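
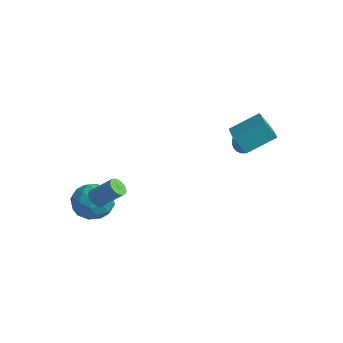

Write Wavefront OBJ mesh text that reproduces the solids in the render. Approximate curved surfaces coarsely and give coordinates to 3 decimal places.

v 1.194 2.851 1.632
v 1.443 2.502 1.078
v 2.306 2.889 2.108
v 1.469 2.761 0.995
v 1.454 3.034 1.009
v 1.399 3.278 1.117
v 1.313 3.457 1.304
v 1.209 3.544 1.541
v 1.102 3.526 1.792
v 1.01 3.404 2.019
v 0.945 3.199 2.186
v 0.918 2.94 2.27
v 0.934 2.668 2.256
v 0.989 2.423 2.147
v 1.075 2.244 1.96
v 1.179 2.157 1.723
v 1.286 2.175 1.473
v 1.378 2.297 1.246
v -1.455 -3.772 -1.077
v -1.138 -3.596 -1.464
v -0.329 -2.912 -0.489
v -0.645 -3.088 -0.103
v -1.289 -3.435 -1.451
v -0.479 -2.751 -0.477
v -1.468 -3.333 -1.374
v -0.658 -2.649 -0.4
v -1.645 -3.307 -1.246
v -0.835 -2.623 -0.271
v -1.789 -3.361 -1.088
v -0.98 -2.677 -0.113
v -1.876 -3.486 -0.928
v -1.066 -2.802 0.046
v -1.889 -3.661 -0.795
v -1.079 -2.977 0.18
v -1.828 -3.855 -0.71
v -1.018 -3.171 0.265
v -1.702 -4.034 -0.688
v -0.892 -3.35 0.286
v -1.533 -4.168 -0.734
v -0.723 -3.484 0.24
v -1.351 -4.234 -0.839
v -0.541 -3.55 0.135
v -1.187 -4.22 -0.986
v -0.377 -3.536 -0.011
v -1.069 -4.128 -1.148
v -0.259 -3.444 -0.173
v -1.018 -3.975 -1.298
v -0.208 -3.291 -0.323
v -1.042 -3.787 -1.41
v -0.233 -3.103 -0.435
v -3.481 -2.477 -2.568
v -2.762 -2.229 -1.738
v -2.638 -4.071 -2.822
v -1.919 -3.823 -1.992
v -2.999 -4.034 -1.757
v -3.52 -3.049 -1.6
v -1.88 -3.251 -2.96
v -2.401 -2.266 -2.803
v -1.773 -2.707 -1.981
v -2.464 -3.192 -1.237
v -2.936 -3.108 -3.323
v -3.627 -3.593 -2.579
v -3.195 -2.213 -2.131
v -2.205 -4.087 -2.429
v -2.839 -4.211 -2.291
v -2.417 -4.065 -1.803
v -3.641 -2.695 -2.049
v -3.218 -2.55 -1.562
v -3.358 -3.61 -1.573
v -2.182 -3.75 -2.998
v -1.759 -3.605 -2.511
v -2.983 -2.235 -2.757
v -2.561 -2.089 -2.269
v -2.042 -2.69 -2.987
v -2.191 -2.349 -1.786
v -1.696 -3.285 -1.935
v -1.673 -2.949 -2.504
v -1.979 -2.37 -2.412
v -2.598 -2.633 -1.349
v -2.103 -3.57 -1.498
v -2.737 -3.694 -1.359
v -3.043 -3.115 -1.267
v -2.017 -2.914 -1.491
v -3.297 -2.73 -3.062
v -2.802 -3.667 -3.211
v -2.357 -3.185 -3.293
v -2.663 -2.606 -3.201
v -3.704 -3.015 -2.625
v -3.209 -3.951 -2.774
v -3.421 -3.93 -2.148
v -3.727 -3.351 -2.056
v -3.383 -3.386 -3.069
v 2.211 1.918 2.305
v 1.679 1.548 3.255
v 2.779 3.258 3.145
v 2.247 2.888 4.095
v 3.473 1.132 2.705
v 2.941 0.762 3.655
v 4.041 2.472 3.545
v 3.509 2.102 4.495
f 2 1 4
f 2 4 3
f 4 1 5
f 4 5 3
f 5 1 6
f 5 6 3
f 6 1 7
f 6 7 3
f 7 1 8
f 7 8 3
f 8 1 9
f 8 9 3
f 9 1 10
f 9 10 3
f 10 1 11
f 10 11 3
f 11 1 12
f 11 12 3
f 12 1 13
f 12 13 3
f 13 1 14
f 13 14 3
f 14 1 15
f 14 15 3
f 15 1 16
f 15 16 3
f 16 1 17
f 16 17 3
f 17 1 18
f 17 18 3
f 18 1 2
f 18 2 3
f 20 19 23
f 20 23 21
f 21 23 24
f 21 24 22
f 23 19 25
f 23 25 24
f 24 25 26
f 24 26 22
f 25 19 27
f 25 27 26
f 26 27 28
f 26 28 22
f 27 19 29
f 27 29 28
f 28 29 30
f 28 30 22
f 29 19 31
f 29 31 30
f 30 31 32
f 30 32 22
f 31 19 33
f 31 33 32
f 32 33 34
f 32 34 22
f 33 19 35
f 33 35 34
f 34 35 36
f 34 36 22
f 35 19 37
f 35 37 36
f 36 37 38
f 36 38 22
f 37 19 39
f 37 39 38
f 38 39 40
f 38 40 22
f 39 19 41
f 39 41 40
f 40 41 42
f 40 42 22
f 41 19 43
f 41 43 42
f 42 43 44
f 42 44 22
f 43 19 45
f 43 45 44
f 44 45 46
f 44 46 22
f 45 19 47
f 45 47 46
f 46 47 48
f 46 48 22
f 47 19 49
f 47 49 48
f 48 49 50
f 48 50 22
f 49 19 20
f 49 20 50
f 50 20 21
f 50 21 22
f 51 88 67
f 88 62 91
f 67 91 56
f 88 91 67
f 51 67 63
f 67 56 68
f 63 68 52
f 67 68 63
f 51 63 72
f 63 52 73
f 72 73 58
f 63 73 72
f 51 72 84
f 72 58 87
f 84 87 61
f 72 87 84
f 51 84 88
f 84 61 92
f 88 92 62
f 84 92 88
f 52 68 79
f 68 56 82
f 79 82 60
f 68 82 79
f 56 91 69
f 91 62 90
f 69 90 55
f 91 90 69
f 62 92 89
f 92 61 85
f 89 85 53
f 92 85 89
f 61 87 86
f 87 58 74
f 86 74 57
f 87 74 86
f 58 73 78
f 73 52 75
f 78 75 59
f 73 75 78
f 54 80 66
f 80 60 81
f 66 81 55
f 80 81 66
f 54 66 64
f 66 55 65
f 64 65 53
f 66 65 64
f 54 64 71
f 64 53 70
f 71 70 57
f 64 70 71
f 54 71 76
f 71 57 77
f 76 77 59
f 71 77 76
f 54 76 80
f 76 59 83
f 80 83 60
f 76 83 80
f 55 81 69
f 81 60 82
f 69 82 56
f 81 82 69
f 53 65 89
f 65 55 90
f 89 90 62
f 65 90 89
f 57 70 86
f 70 53 85
f 86 85 61
f 70 85 86
f 59 77 78
f 77 57 74
f 78 74 58
f 77 74 78
f 60 83 79
f 83 59 75
f 79 75 52
f 83 75 79
f 94 96 93
f 97 94 93
f 93 96 95
f 95 97 93
f 94 100 96
f 98 94 97
f 98 100 94
f 96 100 95
f 99 97 95
f 95 100 99
f 99 98 97
f 100 98 99



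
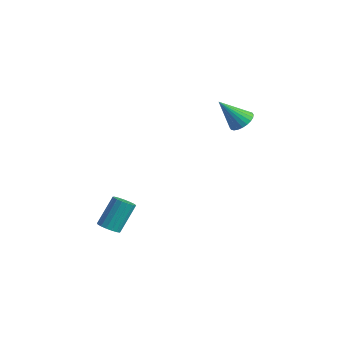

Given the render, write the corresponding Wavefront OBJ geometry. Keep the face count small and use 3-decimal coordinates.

v -2.751 -4.261 -3.357
v -2.121 -4.259 -3.333
v -2.18 -3.217 -1.879
v -2.809 -3.219 -1.903
v -2.188 -4.021 -3.506
v -2.246 -2.98 -2.052
v -2.383 -3.838 -3.645
v -2.441 -2.797 -2.19
v -2.663 -3.752 -3.718
v -2.721 -2.71 -2.263
v -2.962 -3.782 -3.708
v -3.021 -2.741 -2.254
v -3.214 -3.922 -3.618
v -3.272 -2.881 -2.163
v -3.359 -4.14 -3.468
v -3.417 -3.099 -2.014
v -3.365 -4.385 -3.293
v -3.423 -3.344 -1.838
v -3.23 -4.602 -3.132
v -3.289 -3.561 -1.678
v -2.986 -4.74 -3.023
v -3.044 -3.699 -1.569
v -2.687 -4.769 -2.991
v -2.746 -3.728 -1.536
v -2.403 -4.681 -3.042
v -2.462 -3.64 -1.588
v -2.199 -4.497 -3.166
v -2.258 -3.456 -1.711
v -0.151 1.968 2.998
v 0.426 1.521 2.977
v -0.809 1.052 4.402
v 0.519 1.724 3.153
v 0.511 1.964 3.306
v 0.401 2.205 3.412
v 0.208 2.41 3.455
v -0.04 2.547 3.428
v -0.305 2.596 3.336
v -0.547 2.55 3.192
v -0.728 2.414 3.019
v -0.822 2.211 2.843
v -0.813 1.971 2.69
v -0.704 1.73 2.585
v -0.51 1.526 2.542
v -0.262 1.388 2.568
v 0.003 1.339 2.66
v 0.244 1.386 2.804
f 2 1 5
f 2 5 3
f 3 5 6
f 3 6 4
f 5 1 7
f 5 7 6
f 6 7 8
f 6 8 4
f 7 1 9
f 7 9 8
f 8 9 10
f 8 10 4
f 9 1 11
f 9 11 10
f 10 11 12
f 10 12 4
f 11 1 13
f 11 13 12
f 12 13 14
f 12 14 4
f 13 1 15
f 13 15 14
f 14 15 16
f 14 16 4
f 15 1 17
f 15 17 16
f 16 17 18
f 16 18 4
f 17 1 19
f 17 19 18
f 18 19 20
f 18 20 4
f 19 1 21
f 19 21 20
f 20 21 22
f 20 22 4
f 21 1 23
f 21 23 22
f 22 23 24
f 22 24 4
f 23 1 25
f 23 25 24
f 24 25 26
f 24 26 4
f 25 1 27
f 25 27 26
f 26 27 28
f 26 28 4
f 27 1 2
f 27 2 28
f 28 2 3
f 28 3 4
f 30 29 32
f 30 32 31
f 32 29 33
f 32 33 31
f 33 29 34
f 33 34 31
f 34 29 35
f 34 35 31
f 35 29 36
f 35 36 31
f 36 29 37
f 36 37 31
f 37 29 38
f 37 38 31
f 38 29 39
f 38 39 31
f 39 29 40
f 39 40 31
f 40 29 41
f 40 41 31
f 41 29 42
f 41 42 31
f 42 29 43
f 42 43 31
f 43 29 44
f 43 44 31
f 44 29 45
f 44 45 31
f 45 29 46
f 45 46 31
f 46 29 30
f 46 30 31



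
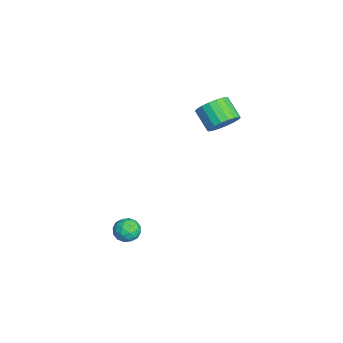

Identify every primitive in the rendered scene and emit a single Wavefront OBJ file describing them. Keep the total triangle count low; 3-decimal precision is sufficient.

v 2.324 -1.404 -2.803
v 3.104 -1.475 -2.9
v 2.136 -2.365 -3.62
v 2.916 -2.436 -3.717
v 2.584 -2.633 -3.029
v 2.701 -2.039 -2.524
v 2.539 -1.801 -3.996
v 2.656 -1.207 -3.491
v 3.237 -1.72 -3.637
v 3.265 -2.234 -3.039
v 1.975 -1.606 -3.481
v 2.003 -2.12 -2.883
v 2.731 -1.355 -2.779
v 2.509 -2.485 -3.741
v 2.315 -2.601 -3.336
v 2.773 -2.642 -3.393
v 2.494 -1.687 -2.559
v 2.952 -1.728 -2.615
v 2.646 -2.409 -2.692
v 2.288 -2.112 -3.905
v 2.746 -2.153 -3.961
v 2.467 -1.198 -3.127
v 2.925 -1.239 -3.184
v 2.594 -1.431 -3.828
v 3.267 -1.541 -3.27
v 3.156 -2.106 -3.75
v 2.935 -1.733 -3.914
v 3.003 -1.384 -3.617
v 3.283 -1.843 -2.918
v 3.173 -2.408 -3.399
v 2.978 -2.523 -2.995
v 3.046 -2.174 -2.698
v 3.361 -1.987 -3.352
v 2.067 -1.432 -3.121
v 1.957 -1.997 -3.602
v 2.194 -1.666 -3.822
v 2.262 -1.317 -3.525
v 2.084 -1.734 -2.77
v 1.973 -2.299 -3.25
v 2.237 -2.456 -2.903
v 2.305 -2.107 -2.606
v 1.879 -1.853 -3.168
v 0.442 3.346 3.054
v 0.794 3.855 3.787
v -0.21 3.324 4.639
v -0.562 2.814 3.906
v 0.508 4.122 3.615
v -0.496 3.59 4.467
v 0.208 4.234 3.332
v -0.796 3.703 4.184
v -0.045 4.171 2.994
v -1.049 3.639 3.846
v -0.202 3.944 2.668
v -1.206 3.413 3.52
v -0.231 3.598 2.418
v -1.235 3.067 3.27
v -0.127 3.203 2.294
v -1.131 2.672 3.146
v 0.09 2.836 2.321
v -0.914 2.305 3.173
v 0.376 2.57 2.493
v -0.628 2.038 3.345
v 0.676 2.457 2.776
v -0.328 1.926 3.628
v 0.929 2.521 3.114
v -0.075 1.989 3.966
v 1.086 2.747 3.44
v 0.082 2.216 4.292
v 1.115 3.093 3.69
v 0.111 2.562 4.542
v 1.011 3.488 3.814
v 0.007 2.957 4.666
f 1 38 17
f 38 12 41
f 17 41 6
f 38 41 17
f 1 17 13
f 17 6 18
f 13 18 2
f 17 18 13
f 1 13 22
f 13 2 23
f 22 23 8
f 13 23 22
f 1 22 34
f 22 8 37
f 34 37 11
f 22 37 34
f 1 34 38
f 34 11 42
f 38 42 12
f 34 42 38
f 2 18 29
f 18 6 32
f 29 32 10
f 18 32 29
f 6 41 19
f 41 12 40
f 19 40 5
f 41 40 19
f 12 42 39
f 42 11 35
f 39 35 3
f 42 35 39
f 11 37 36
f 37 8 24
f 36 24 7
f 37 24 36
f 8 23 28
f 23 2 25
f 28 25 9
f 23 25 28
f 4 30 16
f 30 10 31
f 16 31 5
f 30 31 16
f 4 16 14
f 16 5 15
f 14 15 3
f 16 15 14
f 4 14 21
f 14 3 20
f 21 20 7
f 14 20 21
f 4 21 26
f 21 7 27
f 26 27 9
f 21 27 26
f 4 26 30
f 26 9 33
f 30 33 10
f 26 33 30
f 5 31 19
f 31 10 32
f 19 32 6
f 31 32 19
f 3 15 39
f 15 5 40
f 39 40 12
f 15 40 39
f 7 20 36
f 20 3 35
f 36 35 11
f 20 35 36
f 9 27 28
f 27 7 24
f 28 24 8
f 27 24 28
f 10 33 29
f 33 9 25
f 29 25 2
f 33 25 29
f 44 43 47
f 44 47 45
f 45 47 48
f 45 48 46
f 47 43 49
f 47 49 48
f 48 49 50
f 48 50 46
f 49 43 51
f 49 51 50
f 50 51 52
f 50 52 46
f 51 43 53
f 51 53 52
f 52 53 54
f 52 54 46
f 53 43 55
f 53 55 54
f 54 55 56
f 54 56 46
f 55 43 57
f 55 57 56
f 56 57 58
f 56 58 46
f 57 43 59
f 57 59 58
f 58 59 60
f 58 60 46
f 59 43 61
f 59 61 60
f 60 61 62
f 60 62 46
f 61 43 63
f 61 63 62
f 62 63 64
f 62 64 46
f 63 43 65
f 63 65 64
f 64 65 66
f 64 66 46
f 65 43 67
f 65 67 66
f 66 67 68
f 66 68 46
f 67 43 69
f 67 69 68
f 68 69 70
f 68 70 46
f 69 43 71
f 69 71 70
f 70 71 72
f 70 72 46
f 71 43 44
f 71 44 72
f 72 44 45
f 72 45 46



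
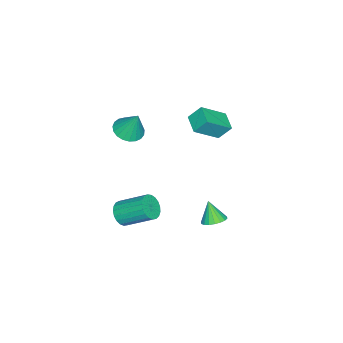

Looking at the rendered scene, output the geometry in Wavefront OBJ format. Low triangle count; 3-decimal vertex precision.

v 1.63 1.414 -3.117
v 2.389 1.414 -2.863
v 1.21 0.846 -1.863
v 2.27 1.733 -2.758
v 2.025 1.989 -2.725
v 1.701 2.131 -2.769
v 1.363 2.131 -2.882
v 1.079 1.989 -3.041
v 0.903 1.733 -3.216
v 0.871 1.414 -3.371
v 0.99 1.095 -3.476
v 1.235 0.84 -3.51
v 1.559 0.698 -3.466
v 1.897 0.698 -3.353
v 2.181 0.84 -3.193
v 2.357 1.095 -3.018
v 0.945 -4.343 2.721
v 1.784 -3.913 2.452
v 1.115 -3.637 4.379
v 1.509 -3.628 2.359
v 1.136 -3.466 2.328
v 0.73 -3.455 2.365
v 0.362 -3.598 2.464
v 0.094 -3.87 2.607
v -0.027 -4.224 2.77
v 0.021 -4.598 2.924
v 0.228 -4.928 3.044
v 0.559 -5.157 3.107
v 0.957 -5.245 3.104
v 1.352 -5.177 3.034
v 1.678 -4.965 2.91
v 1.876 -4.645 2.754
v 1.914 -4.273 2.592
v -0.556 -1.237 3.784
v -0.859 -0.536 4.696
v -1.781 -0.199 2.576
v -2.085 0.503 3.488
v 0.405 -0.443 3.492
v 0.101 0.259 4.404
v -0.821 0.596 2.284
v -1.124 1.297 3.196
v 2.02 -4.331 -4.398
v 2.344 -3.85 -5.073
v 2.165 -2.049 -3.877
v 1.84 -2.529 -3.202
v 1.98 -3.841 -5.141
v 1.801 -2.04 -3.944
v 1.623 -3.917 -5.08
v 1.444 -2.116 -3.883
v 1.335 -4.065 -4.901
v 1.156 -2.264 -3.704
v 1.165 -4.258 -4.635
v 0.986 -2.457 -3.438
v 1.142 -4.464 -4.328
v 0.963 -2.663 -3.132
v 1.272 -4.647 -4.034
v 1.093 -2.846 -2.837
v 1.531 -4.775 -3.802
v 1.351 -2.974 -2.606
v 1.874 -4.827 -3.674
v 1.695 -3.025 -2.477
v 2.242 -4.792 -3.671
v 2.063 -2.991 -2.474
v 2.572 -4.678 -3.793
v 2.393 -2.876 -2.596
v 2.807 -4.503 -4.02
v 2.627 -2.702 -2.824
v 2.905 -4.299 -4.313
v 2.726 -2.498 -3.116
v 2.85 -4.101 -4.62
v 2.671 -2.299 -3.424
v 2.652 -3.942 -4.889
v 2.473 -2.14 -3.693
f 2 1 4
f 2 4 3
f 4 1 5
f 4 5 3
f 5 1 6
f 5 6 3
f 6 1 7
f 6 7 3
f 7 1 8
f 7 8 3
f 8 1 9
f 8 9 3
f 9 1 10
f 9 10 3
f 10 1 11
f 10 11 3
f 11 1 12
f 11 12 3
f 12 1 13
f 12 13 3
f 13 1 14
f 13 14 3
f 14 1 15
f 14 15 3
f 15 1 16
f 15 16 3
f 16 1 2
f 16 2 3
f 18 17 20
f 18 20 19
f 20 17 21
f 20 21 19
f 21 17 22
f 21 22 19
f 22 17 23
f 22 23 19
f 23 17 24
f 23 24 19
f 24 17 25
f 24 25 19
f 25 17 26
f 25 26 19
f 26 17 27
f 26 27 19
f 27 17 28
f 27 28 19
f 28 17 29
f 28 29 19
f 29 17 30
f 29 30 19
f 30 17 31
f 30 31 19
f 31 17 32
f 31 32 19
f 32 17 33
f 32 33 19
f 33 17 18
f 33 18 19
f 35 37 34
f 38 35 34
f 34 37 36
f 36 38 34
f 35 41 37
f 39 35 38
f 39 41 35
f 37 41 36
f 40 38 36
f 36 41 40
f 40 39 38
f 41 39 40
f 43 42 46
f 43 46 44
f 44 46 47
f 44 47 45
f 46 42 48
f 46 48 47
f 47 48 49
f 47 49 45
f 48 42 50
f 48 50 49
f 49 50 51
f 49 51 45
f 50 42 52
f 50 52 51
f 51 52 53
f 51 53 45
f 52 42 54
f 52 54 53
f 53 54 55
f 53 55 45
f 54 42 56
f 54 56 55
f 55 56 57
f 55 57 45
f 56 42 58
f 56 58 57
f 57 58 59
f 57 59 45
f 58 42 60
f 58 60 59
f 59 60 61
f 59 61 45
f 60 42 62
f 60 62 61
f 61 62 63
f 61 63 45
f 62 42 64
f 62 64 63
f 63 64 65
f 63 65 45
f 64 42 66
f 64 66 65
f 65 66 67
f 65 67 45
f 66 42 68
f 66 68 67
f 67 68 69
f 67 69 45
f 68 42 70
f 68 70 69
f 69 70 71
f 69 71 45
f 70 42 72
f 70 72 71
f 71 72 73
f 71 73 45
f 72 42 43
f 72 43 73
f 73 43 44
f 73 44 45



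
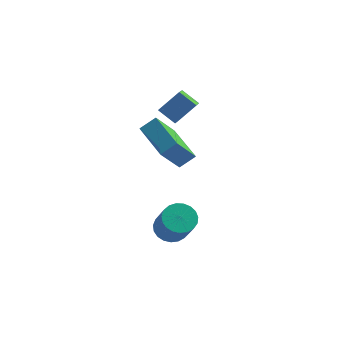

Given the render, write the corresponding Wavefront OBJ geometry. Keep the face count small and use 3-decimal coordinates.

v -0.961 -2.389 -3.049
v -0.504 -2.881 -3.554
v 0.137 -3.883 -1.996
v -0.319 -3.391 -1.491
v -0.28 -2.624 -3.48
v 0.362 -3.626 -1.923
v -0.173 -2.326 -3.333
v 0.469 -3.328 -1.776
v -0.202 -2.039 -3.136
v 0.439 -3.041 -1.579
v -0.363 -1.812 -2.924
v 0.279 -2.815 -1.367
v -0.627 -1.685 -2.733
v 0.015 -2.688 -1.176
v -0.949 -1.68 -2.597
v -0.307 -2.683 -1.04
v -1.272 -1.798 -2.54
v -0.631 -2.8 -0.982
v -1.542 -2.017 -2.57
v -0.901 -3.02 -1.013
v -1.712 -2.301 -2.683
v -1.07 -3.303 -1.125
v -1.751 -2.6 -2.859
v -1.11 -3.602 -1.302
v -1.654 -2.862 -3.068
v -1.013 -3.865 -1.511
v -1.437 -3.043 -3.273
v -0.796 -4.046 -1.716
v -1.138 -3.11 -3.44
v -0.496 -4.113 -1.883
v -0.808 -3.053 -3.539
v -0.166 -4.056 -1.982
v -1.761 1.881 1.067
v -2.636 2.135 1.683
v -1.824 2.788 0.605
v -2.699 3.041 1.22
v -0.881 2.459 2.08
v -1.756 2.712 2.695
v -0.944 3.365 1.617
v -1.819 3.619 2.233
v -1.548 -1.939 1.581
v -0.88 -1.528 2.152
v -2.913 -0.339 2.03
v -2.245 0.071 2.6
v -0.895 -0.971 0.12
v -0.227 -0.561 0.69
v -2.26 0.628 0.568
v -1.592 1.039 1.139
f 2 1 5
f 2 5 3
f 3 5 6
f 3 6 4
f 5 1 7
f 5 7 6
f 6 7 8
f 6 8 4
f 7 1 9
f 7 9 8
f 8 9 10
f 8 10 4
f 9 1 11
f 9 11 10
f 10 11 12
f 10 12 4
f 11 1 13
f 11 13 12
f 12 13 14
f 12 14 4
f 13 1 15
f 13 15 14
f 14 15 16
f 14 16 4
f 15 1 17
f 15 17 16
f 16 17 18
f 16 18 4
f 17 1 19
f 17 19 18
f 18 19 20
f 18 20 4
f 19 1 21
f 19 21 20
f 20 21 22
f 20 22 4
f 21 1 23
f 21 23 22
f 22 23 24
f 22 24 4
f 23 1 25
f 23 25 24
f 24 25 26
f 24 26 4
f 25 1 27
f 25 27 26
f 26 27 28
f 26 28 4
f 27 1 29
f 27 29 28
f 28 29 30
f 28 30 4
f 29 1 31
f 29 31 30
f 30 31 32
f 30 32 4
f 31 1 2
f 31 2 32
f 32 2 3
f 32 3 4
f 34 36 33
f 37 34 33
f 33 36 35
f 35 37 33
f 34 40 36
f 38 34 37
f 38 40 34
f 36 40 35
f 39 37 35
f 35 40 39
f 39 38 37
f 40 38 39
f 42 44 41
f 45 42 41
f 41 44 43
f 43 45 41
f 42 48 44
f 46 42 45
f 46 48 42
f 44 48 43
f 47 45 43
f 43 48 47
f 47 46 45
f 48 46 47



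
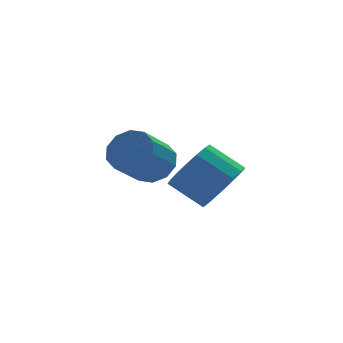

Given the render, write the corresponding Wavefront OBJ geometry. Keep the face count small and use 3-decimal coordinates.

v 2.944 0.697 -2.247
v 3.736 1.35 -2.081
v 2.868 2.195 -1.266
v 2.076 1.543 -1.433
v 3.521 1.527 -2.493
v 2.653 2.372 -1.679
v 3.174 1.513 -2.85
v 2.306 2.359 -2.035
v 2.774 1.313 -3.068
v 1.906 2.159 -2.253
v 2.413 0.972 -3.098
v 1.545 1.817 -2.284
v 2.173 0.568 -2.934
v 1.306 1.413 -2.119
v 2.111 0.193 -2.612
v 1.243 1.039 -1.797
v 2.239 -0.066 -2.207
v 1.371 0.78 -1.392
v 2.528 -0.15 -1.811
v 1.66 0.695 -0.996
v 2.913 -0.04 -1.515
v 2.045 0.805 -0.7
v 3.305 0.239 -1.387
v 2.437 1.084 -0.572
v 3.614 0.623 -1.456
v 2.746 1.468 -0.641
v 3.77 1.024 -1.706
v 2.902 1.869 -0.892
v 0.199 -0.291 -0.28
v 0.719 -0.169 0.342
v -0.259 -0.786 1.282
v -0.779 -0.909 0.66
v 0.423 0.24 0.303
v -0.555 -0.377 1.242
v 0.041 0.447 0.041
v -0.937 -0.171 0.981
v -0.28 0.371 -0.343
v -1.258 -0.246 0.596
v -0.419 0.043 -0.703
v -1.397 -0.575 0.236
v -0.321 -0.414 -0.902
v -1.299 -1.031 0.038
v -0.025 -0.823 -0.862
v -1.003 -1.44 0.077
v 0.357 -1.029 -0.601
v -0.621 -1.647 0.339
v 0.678 -0.954 -0.216
v -0.3 -1.571 0.723
v 0.817 -0.625 0.144
v -0.161 -1.243 1.083
f 2 1 5
f 2 5 3
f 3 5 6
f 3 6 4
f 5 1 7
f 5 7 6
f 6 7 8
f 6 8 4
f 7 1 9
f 7 9 8
f 8 9 10
f 8 10 4
f 9 1 11
f 9 11 10
f 10 11 12
f 10 12 4
f 11 1 13
f 11 13 12
f 12 13 14
f 12 14 4
f 13 1 15
f 13 15 14
f 14 15 16
f 14 16 4
f 15 1 17
f 15 17 16
f 16 17 18
f 16 18 4
f 17 1 19
f 17 19 18
f 18 19 20
f 18 20 4
f 19 1 21
f 19 21 20
f 20 21 22
f 20 22 4
f 21 1 23
f 21 23 22
f 22 23 24
f 22 24 4
f 23 1 25
f 23 25 24
f 24 25 26
f 24 26 4
f 25 1 27
f 25 27 26
f 26 27 28
f 26 28 4
f 27 1 2
f 27 2 28
f 28 2 3
f 28 3 4
f 30 29 33
f 30 33 31
f 31 33 34
f 31 34 32
f 33 29 35
f 33 35 34
f 34 35 36
f 34 36 32
f 35 29 37
f 35 37 36
f 36 37 38
f 36 38 32
f 37 29 39
f 37 39 38
f 38 39 40
f 38 40 32
f 39 29 41
f 39 41 40
f 40 41 42
f 40 42 32
f 41 29 43
f 41 43 42
f 42 43 44
f 42 44 32
f 43 29 45
f 43 45 44
f 44 45 46
f 44 46 32
f 45 29 47
f 45 47 46
f 46 47 48
f 46 48 32
f 47 29 49
f 47 49 48
f 48 49 50
f 48 50 32
f 49 29 30
f 49 30 50
f 50 30 31
f 50 31 32



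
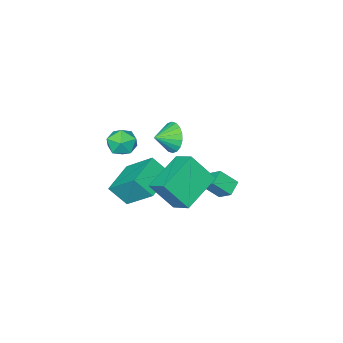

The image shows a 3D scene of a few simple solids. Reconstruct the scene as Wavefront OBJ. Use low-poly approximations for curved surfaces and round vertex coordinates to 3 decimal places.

v 2.559 3.104 0.587
v 0.656 2.629 1.364
v 2.558 4.18 1.241
v 0.654 3.706 2.018
v 3.306 2.294 1.922
v 1.402 1.82 2.699
v 3.304 3.371 2.576
v 1.401 2.896 3.353
v -3.278 -0.264 -2.953
v -2.633 -0.831 -2.174
v -3.355 0.519 -2.32
v -2.71 -0.048 -1.54
v -2.55 0.088 -3.3
v -1.905 -0.479 -2.52
v -2.627 0.871 -2.666
v -1.982 0.304 -1.887
v 1.782 -0.008 -0.038
v 1.413 1.451 1.309
v 3.334 0.701 -0.38
v 2.964 2.161 0.967
v 2.296 -0.701 0.853
v 1.926 0.759 2.2
v 3.847 0.009 0.511
v 3.478 1.468 1.858
v 2.747 0.678 3.842
v 3.187 0.847 3.184
v 3.073 -0.587 3.736
v 3.513 -0.418 3.078
v 3.756 -0.157 3.804
v 3.555 0.624 3.87
v 2.705 -0.364 3.05
v 2.504 0.417 3.116
v 3.161 0.202 2.694
v 3.81 0.33 3.16
v 2.45 -0.07 3.76
v 3.099 0.058 4.226
v -1.831 -2.62 -0.23
v -1.507 -2.165 -0.948
v -0.869 -2.8 0.09
v -1.546 -1.875 -0.668
v -1.642 -1.733 -0.301
v -1.775 -1.767 0.08
v -1.92 -1.969 0.399
v -2.047 -2.301 0.594
v -2.131 -2.696 0.625
v -2.155 -3.076 0.487
v -2.116 -3.366 0.207
v -2.02 -3.508 -0.16
v -1.887 -3.474 -0.541
v -1.742 -3.271 -0.86
v -1.616 -2.94 -1.055
v -1.531 -2.545 -1.086
f 2 4 1
f 5 2 1
f 1 4 3
f 3 5 1
f 2 8 4
f 6 2 5
f 6 8 2
f 4 8 3
f 7 5 3
f 3 8 7
f 7 6 5
f 8 6 7
f 10 12 9
f 13 10 9
f 9 12 11
f 11 13 9
f 10 16 12
f 14 10 13
f 14 16 10
f 12 16 11
f 15 13 11
f 11 16 15
f 15 14 13
f 16 14 15
f 18 20 17
f 21 18 17
f 17 20 19
f 19 21 17
f 18 24 20
f 22 18 21
f 22 24 18
f 20 24 19
f 23 21 19
f 19 24 23
f 23 22 21
f 24 22 23
f 25 36 30
f 25 30 26
f 25 26 32
f 25 32 35
f 25 35 36
f 26 30 34
f 30 36 29
f 36 35 27
f 35 32 31
f 32 26 33
f 28 34 29
f 28 29 27
f 28 27 31
f 28 31 33
f 28 33 34
f 29 34 30
f 27 29 36
f 31 27 35
f 33 31 32
f 34 33 26
f 38 37 40
f 38 40 39
f 40 37 41
f 40 41 39
f 41 37 42
f 41 42 39
f 42 37 43
f 42 43 39
f 43 37 44
f 43 44 39
f 44 37 45
f 44 45 39
f 45 37 46
f 45 46 39
f 46 37 47
f 46 47 39
f 47 37 48
f 47 48 39
f 48 37 49
f 48 49 39
f 49 37 50
f 49 50 39
f 50 37 51
f 50 51 39
f 51 37 52
f 51 52 39
f 52 37 38
f 52 38 39



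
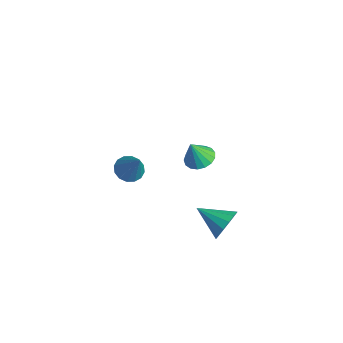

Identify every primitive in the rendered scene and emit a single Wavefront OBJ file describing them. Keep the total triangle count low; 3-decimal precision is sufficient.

v 3.448 -1.331 -2.864
v 4.028 -1.47 -1.987
v 2.072 -2.489 -2.136
v 3.715 -1.032 -1.882
v 3.33 -0.674 -2.04
v 2.977 -0.492 -2.419
v 2.75 -0.535 -2.916
v 2.71 -0.791 -3.4
v 2.868 -1.192 -3.74
v 3.181 -1.63 -3.845
v 3.566 -1.988 -3.687
v 3.919 -2.169 -3.309
v 4.146 -2.126 -2.811
v 4.186 -1.87 -2.327
v 1.426 -2.055 1.552
v 1.852 -2.77 1.238
v 1.494 -2.625 2.948
v 2.166 -2.499 1.334
v 2.31 -2.125 1.48
v 2.252 -1.736 1.642
v 2.004 -1.419 1.783
v 1.624 -1.248 1.872
v 1.199 -1.262 1.887
v 0.825 -1.457 1.826
v 0.589 -1.789 1.701
v 0.545 -2.182 1.543
v 0.702 -2.546 1.386
v 1.025 -2.797 1.268
v 1.44 -2.878 1.214
v -4.184 -3.904 -3.584
v -3.515 -4.339 -4.021
v -2.936 -3.756 -1.816
v -3.442 -3.883 -4.11
v -3.568 -3.432 -4.059
v -3.859 -3.107 -3.88
v -4.237 -2.996 -3.623
v -4.601 -3.128 -3.355
v -4.854 -3.468 -3.148
v -4.927 -3.925 -3.058
v -4.801 -4.376 -3.11
v -4.51 -4.7 -3.288
v -4.132 -4.811 -3.546
v -3.767 -4.679 -3.814
f 2 1 4
f 2 4 3
f 4 1 5
f 4 5 3
f 5 1 6
f 5 6 3
f 6 1 7
f 6 7 3
f 7 1 8
f 7 8 3
f 8 1 9
f 8 9 3
f 9 1 10
f 9 10 3
f 10 1 11
f 10 11 3
f 11 1 12
f 11 12 3
f 12 1 13
f 12 13 3
f 13 1 14
f 13 14 3
f 14 1 2
f 14 2 3
f 16 15 18
f 16 18 17
f 18 15 19
f 18 19 17
f 19 15 20
f 19 20 17
f 20 15 21
f 20 21 17
f 21 15 22
f 21 22 17
f 22 15 23
f 22 23 17
f 23 15 24
f 23 24 17
f 24 15 25
f 24 25 17
f 25 15 26
f 25 26 17
f 26 15 27
f 26 27 17
f 27 15 28
f 27 28 17
f 28 15 29
f 28 29 17
f 29 15 16
f 29 16 17
f 31 30 33
f 31 33 32
f 33 30 34
f 33 34 32
f 34 30 35
f 34 35 32
f 35 30 36
f 35 36 32
f 36 30 37
f 36 37 32
f 37 30 38
f 37 38 32
f 38 30 39
f 38 39 32
f 39 30 40
f 39 40 32
f 40 30 41
f 40 41 32
f 41 30 42
f 41 42 32
f 42 30 43
f 42 43 32
f 43 30 31
f 43 31 32



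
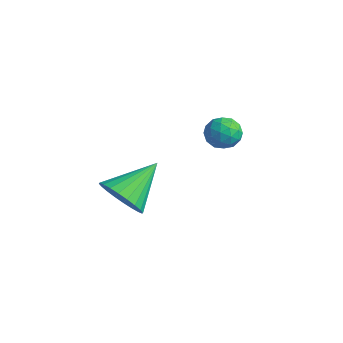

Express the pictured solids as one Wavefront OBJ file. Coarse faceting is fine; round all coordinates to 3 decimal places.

v -3.081 -3.433 0.108
v -2.399 -2.952 -0.593
v -3.179 -1.627 1.252
v -2.776 -2.861 -0.768
v -3.199 -2.858 -0.81
v -3.604 -2.942 -0.712
v -3.93 -3.101 -0.489
v -4.126 -3.311 -0.175
v -4.163 -3.539 0.182
v -4.035 -3.751 0.528
v -3.762 -3.914 0.81
v -3.385 -4.005 0.985
v -2.962 -4.008 1.027
v -2.557 -3.924 0.928
v -2.231 -3.765 0.706
v -2.035 -3.555 0.392
v -1.998 -3.327 0.035
v -2.126 -3.115 -0.311
v -3.986 1.891 1.655
v -3.462 2.393 1.297
v -3.078 0.947 1.663
v -2.554 1.449 1.305
v -2.783 1.582 2.07
v -3.344 2.166 2.065
v -3.196 1.174 0.895
v -3.757 1.758 0.89
v -2.973 1.95 0.827
v -2.718 2.202 1.553
v -3.822 1.138 1.407
v -3.567 1.39 2.133
v -3.804 2.225 1.475
v -2.736 1.115 1.485
v -2.871 1.194 1.934
v -2.563 1.488 1.724
v -3.735 2.091 1.927
v -3.426 2.386 1.716
v -3.027 1.91 2.17
v -3.114 0.954 1.244
v -2.805 1.249 1.033
v -3.977 1.852 1.236
v -3.669 2.146 1.026
v -3.513 1.43 0.79
v -3.208 2.259 0.988
v -2.674 1.704 0.993
v -3.052 1.543 0.752
v -3.382 1.886 0.749
v -3.058 2.407 1.415
v -2.524 1.853 1.42
v -2.659 1.931 1.869
v -2.989 2.274 1.866
v -2.771 2.147 1.139
v -4.016 1.487 1.54
v -3.482 0.933 1.545
v -3.551 1.066 1.094
v -3.881 1.409 1.091
v -3.866 1.636 1.967
v -3.332 1.081 1.972
v -3.158 1.454 2.211
v -3.488 1.797 2.208
v -3.769 1.193 1.821
f 2 1 4
f 2 4 3
f 4 1 5
f 4 5 3
f 5 1 6
f 5 6 3
f 6 1 7
f 6 7 3
f 7 1 8
f 7 8 3
f 8 1 9
f 8 9 3
f 9 1 10
f 9 10 3
f 10 1 11
f 10 11 3
f 11 1 12
f 11 12 3
f 12 1 13
f 12 13 3
f 13 1 14
f 13 14 3
f 14 1 15
f 14 15 3
f 15 1 16
f 15 16 3
f 16 1 17
f 16 17 3
f 17 1 18
f 17 18 3
f 18 1 2
f 18 2 3
f 19 56 35
f 56 30 59
f 35 59 24
f 56 59 35
f 19 35 31
f 35 24 36
f 31 36 20
f 35 36 31
f 19 31 40
f 31 20 41
f 40 41 26
f 31 41 40
f 19 40 52
f 40 26 55
f 52 55 29
f 40 55 52
f 19 52 56
f 52 29 60
f 56 60 30
f 52 60 56
f 20 36 47
f 36 24 50
f 47 50 28
f 36 50 47
f 24 59 37
f 59 30 58
f 37 58 23
f 59 58 37
f 30 60 57
f 60 29 53
f 57 53 21
f 60 53 57
f 29 55 54
f 55 26 42
f 54 42 25
f 55 42 54
f 26 41 46
f 41 20 43
f 46 43 27
f 41 43 46
f 22 48 34
f 48 28 49
f 34 49 23
f 48 49 34
f 22 34 32
f 34 23 33
f 32 33 21
f 34 33 32
f 22 32 39
f 32 21 38
f 39 38 25
f 32 38 39
f 22 39 44
f 39 25 45
f 44 45 27
f 39 45 44
f 22 44 48
f 44 27 51
f 48 51 28
f 44 51 48
f 23 49 37
f 49 28 50
f 37 50 24
f 49 50 37
f 21 33 57
f 33 23 58
f 57 58 30
f 33 58 57
f 25 38 54
f 38 21 53
f 54 53 29
f 38 53 54
f 27 45 46
f 45 25 42
f 46 42 26
f 45 42 46
f 28 51 47
f 51 27 43
f 47 43 20
f 51 43 47



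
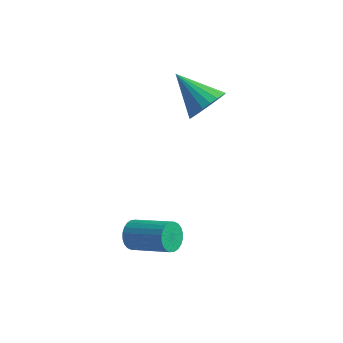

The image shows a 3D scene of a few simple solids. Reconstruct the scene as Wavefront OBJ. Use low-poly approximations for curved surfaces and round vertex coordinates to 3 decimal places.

v -0.305 -1.846 -3.53
v -0.07 -2.148 -4.105
v 1.679 -2.275 -3.324
v 1.445 -1.974 -2.75
v -0.027 -1.888 -4.16
v 1.723 -2.015 -3.38
v -0.025 -1.622 -4.12
v 1.724 -1.749 -3.339
v -0.067 -1.39 -3.99
v 1.683 -1.517 -3.209
v -0.144 -1.227 -3.79
v 1.605 -1.355 -3.009
v -0.246 -1.159 -3.55
v 1.504 -1.286 -2.769
v -0.357 -1.195 -3.307
v 1.393 -1.323 -2.527
v -0.46 -1.331 -3.099
v 1.29 -1.458 -2.318
v -0.539 -1.545 -2.956
v 1.21 -1.672 -2.175
v -0.583 -1.805 -2.9
v 1.167 -1.932 -2.12
v -0.584 -2.071 -2.941
v 1.165 -2.198 -2.16
v -0.543 -2.303 -3.071
v 1.207 -2.43 -2.29
v -0.465 -2.465 -3.271
v 1.284 -2.593 -2.49
v -0.364 -2.534 -3.511
v 1.386 -2.661 -2.73
v -0.253 -2.497 -3.753
v 1.497 -2.625 -2.973
v -0.15 -2.362 -3.962
v 1.6 -2.489 -3.181
v 0.665 3.055 0.935
v 1.214 3.285 1.675
v -0.965 3.505 2.005
v 1.184 3.63 1.485
v 1.065 3.875 1.199
v 0.876 3.978 0.868
v 0.65 3.922 0.548
v 0.428 3.716 0.296
v 0.246 3.395 0.154
v 0.136 3.016 0.147
v 0.118 2.643 0.276
v 0.194 2.341 0.52
v 0.352 2.163 0.835
v 0.564 2.139 1.168
v 0.793 2.273 1.46
v 1 2.543 1.662
v 1.149 2.901 1.738
f 2 1 5
f 2 5 3
f 3 5 6
f 3 6 4
f 5 1 7
f 5 7 6
f 6 7 8
f 6 8 4
f 7 1 9
f 7 9 8
f 8 9 10
f 8 10 4
f 9 1 11
f 9 11 10
f 10 11 12
f 10 12 4
f 11 1 13
f 11 13 12
f 12 13 14
f 12 14 4
f 13 1 15
f 13 15 14
f 14 15 16
f 14 16 4
f 15 1 17
f 15 17 16
f 16 17 18
f 16 18 4
f 17 1 19
f 17 19 18
f 18 19 20
f 18 20 4
f 19 1 21
f 19 21 20
f 20 21 22
f 20 22 4
f 21 1 23
f 21 23 22
f 22 23 24
f 22 24 4
f 23 1 25
f 23 25 24
f 24 25 26
f 24 26 4
f 25 1 27
f 25 27 26
f 26 27 28
f 26 28 4
f 27 1 29
f 27 29 28
f 28 29 30
f 28 30 4
f 29 1 31
f 29 31 30
f 30 31 32
f 30 32 4
f 31 1 33
f 31 33 32
f 32 33 34
f 32 34 4
f 33 1 2
f 33 2 34
f 34 2 3
f 34 3 4
f 36 35 38
f 36 38 37
f 38 35 39
f 38 39 37
f 39 35 40
f 39 40 37
f 40 35 41
f 40 41 37
f 41 35 42
f 41 42 37
f 42 35 43
f 42 43 37
f 43 35 44
f 43 44 37
f 44 35 45
f 44 45 37
f 45 35 46
f 45 46 37
f 46 35 47
f 46 47 37
f 47 35 48
f 47 48 37
f 48 35 49
f 48 49 37
f 49 35 50
f 49 50 37
f 50 35 51
f 50 51 37
f 51 35 36
f 51 36 37



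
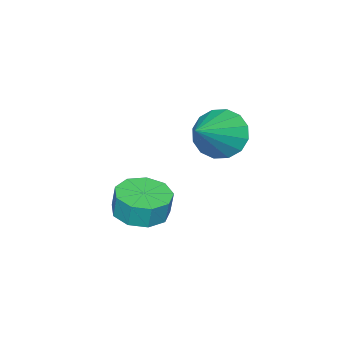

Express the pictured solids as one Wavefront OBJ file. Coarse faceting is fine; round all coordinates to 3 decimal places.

v -1.785 0.458 3.343
v -1.383 1.108 2.566
v 0.005 0.682 4.457
v -1.648 1.455 2.923
v -1.95 1.535 3.393
v -2.208 1.326 3.849
v -2.353 0.885 4.17
v -2.345 0.33 4.27
v -2.188 -0.191 4.121
v -1.922 -0.538 3.763
v -1.62 -0.618 3.294
v -1.362 -0.409 2.837
v -1.218 0.032 2.516
v -1.225 0.587 2.417
v -0.761 -2.291 -1.252
v 0.289 -2.049 -1.317
v 0.311 -1.866 -0.273
v -0.739 -2.109 -0.208
v -0.117 -1.44 -1.415
v -0.095 -1.257 -0.371
v -0.825 -1.229 -1.437
v -0.803 -1.046 -0.393
v -1.503 -1.516 -1.372
v -1.481 -1.333 -0.328
v -1.834 -2.165 -1.251
v -1.812 -1.982 -0.207
v -1.663 -2.874 -1.131
v -1.64 -2.691 -0.087
v -1.07 -3.31 -1.067
v -1.048 -3.127 -0.023
v -0.332 -3.269 -1.09
v -0.31 -3.087 -0.046
v 0.204 -2.771 -1.188
v 0.226 -2.589 -0.145
f 2 1 4
f 2 4 3
f 4 1 5
f 4 5 3
f 5 1 6
f 5 6 3
f 6 1 7
f 6 7 3
f 7 1 8
f 7 8 3
f 8 1 9
f 8 9 3
f 9 1 10
f 9 10 3
f 10 1 11
f 10 11 3
f 11 1 12
f 11 12 3
f 12 1 13
f 12 13 3
f 13 1 14
f 13 14 3
f 14 1 2
f 14 2 3
f 16 15 19
f 16 19 17
f 17 19 20
f 17 20 18
f 19 15 21
f 19 21 20
f 20 21 22
f 20 22 18
f 21 15 23
f 21 23 22
f 22 23 24
f 22 24 18
f 23 15 25
f 23 25 24
f 24 25 26
f 24 26 18
f 25 15 27
f 25 27 26
f 26 27 28
f 26 28 18
f 27 15 29
f 27 29 28
f 28 29 30
f 28 30 18
f 29 15 31
f 29 31 30
f 30 31 32
f 30 32 18
f 31 15 33
f 31 33 32
f 32 33 34
f 32 34 18
f 33 15 16
f 33 16 34
f 34 16 17
f 34 17 18



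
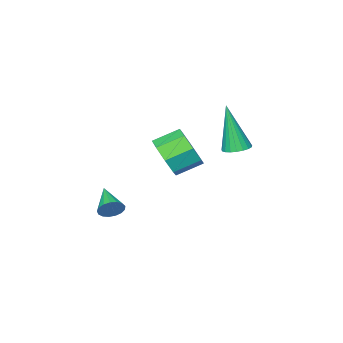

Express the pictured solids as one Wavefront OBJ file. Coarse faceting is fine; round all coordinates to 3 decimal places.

v 2.251 -2.291 -1.867
v 2.629 -2.266 -1.441
v 1.749 -3.469 -1.353
v 2.412 -2.132 -1.343
v 2.158 -2.034 -1.366
v 1.926 -1.994 -1.504
v 1.768 -2.023 -1.724
v 1.72 -2.113 -1.977
v 1.795 -2.244 -2.205
v 1.973 -2.385 -2.355
v 2.215 -2.505 -2.394
v 2.466 -2.575 -2.311
v 2.667 -2.581 -2.127
v 2.772 -2.52 -1.883
v 2.759 -2.406 -1.635
v 2.644 1.611 2.778
v 3.125 1.771 3.546
v 2.177 2.209 4.049
v 1.696 2.049 3.282
v 3.141 2.315 3.1
v 2.192 2.754 3.603
v 2.865 2.447 2.466
v 1.917 2.886 2.969
v 2.46 2.089 2.014
v 1.512 2.528 2.518
v 2.163 1.451 2.011
v 1.215 1.889 2.514
v 2.148 0.906 2.457
v 1.199 1.345 2.96
v 2.423 0.774 3.091
v 1.475 1.213 3.594
v 2.828 1.132 3.542
v 1.88 1.571 4.046
v -1.355 0.996 1.761
v -0.82 1.262 1.817
v -1.285 0.404 3.879
v -0.977 1.447 1.875
v -1.199 1.555 1.912
v -1.448 1.566 1.923
v -1.681 1.478 1.907
v -1.858 1.307 1.865
v -1.948 1.082 1.805
v -1.935 0.843 1.738
v -1.822 0.629 1.674
v -1.629 0.479 1.626
v -1.388 0.418 1.601
v -1.142 0.458 1.604
v -0.932 0.59 1.634
v -0.796 0.792 1.686
v -0.756 1.03 1.751
f 2 1 4
f 2 4 3
f 4 1 5
f 4 5 3
f 5 1 6
f 5 6 3
f 6 1 7
f 6 7 3
f 7 1 8
f 7 8 3
f 8 1 9
f 8 9 3
f 9 1 10
f 9 10 3
f 10 1 11
f 10 11 3
f 11 1 12
f 11 12 3
f 12 1 13
f 12 13 3
f 13 1 14
f 13 14 3
f 14 1 15
f 14 15 3
f 15 1 2
f 15 2 3
f 17 16 20
f 17 20 18
f 18 20 21
f 18 21 19
f 20 16 22
f 20 22 21
f 21 22 23
f 21 23 19
f 22 16 24
f 22 24 23
f 23 24 25
f 23 25 19
f 24 16 26
f 24 26 25
f 25 26 27
f 25 27 19
f 26 16 28
f 26 28 27
f 27 28 29
f 27 29 19
f 28 16 30
f 28 30 29
f 29 30 31
f 29 31 19
f 30 16 32
f 30 32 31
f 31 32 33
f 31 33 19
f 32 16 17
f 32 17 33
f 33 17 18
f 33 18 19
f 35 34 37
f 35 37 36
f 37 34 38
f 37 38 36
f 38 34 39
f 38 39 36
f 39 34 40
f 39 40 36
f 40 34 41
f 40 41 36
f 41 34 42
f 41 42 36
f 42 34 43
f 42 43 36
f 43 34 44
f 43 44 36
f 44 34 45
f 44 45 36
f 45 34 46
f 45 46 36
f 46 34 47
f 46 47 36
f 47 34 48
f 47 48 36
f 48 34 49
f 48 49 36
f 49 34 50
f 49 50 36
f 50 34 35
f 50 35 36



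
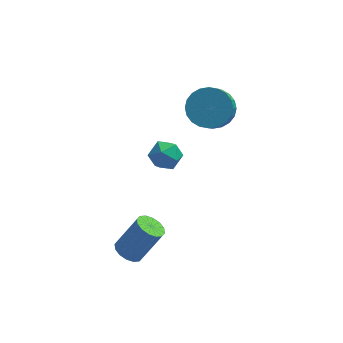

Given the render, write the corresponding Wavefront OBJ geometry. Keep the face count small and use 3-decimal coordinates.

v 1.648 3.141 2.728
v 2.598 2.734 2.542
v 2.381 1.752 3.586
v 1.432 2.159 3.772
v 2.686 3.016 2.826
v 2.47 2.034 3.87
v 2.616 3.317 3.095
v 2.4 2.335 4.139
v 2.399 3.592 3.308
v 2.182 2.609 4.352
v 2.068 3.797 3.432
v 1.851 2.815 4.477
v 1.672 3.903 3.45
v 1.455 2.921 4.494
v 1.273 3.893 3.357
v 1.056 2.911 4.402
v 0.931 3.769 3.169
v 0.715 2.786 4.213
v 0.699 3.548 2.914
v 0.482 2.566 3.958
v 0.61 3.266 2.63
v 0.394 2.284 3.674
v 0.68 2.965 2.361
v 0.464 1.983 3.405
v 0.898 2.691 2.148
v 0.681 1.708 3.192
v 1.229 2.485 2.023
v 1.012 1.503 3.068
v 1.625 2.379 2.006
v 1.408 1.397 3.05
v 2.024 2.389 2.098
v 1.807 1.407 3.143
v 2.365 2.514 2.287
v 2.149 1.531 3.331
v -0.173 4.215 -0.973
v 0.357 3.569 -1.226
v -1.257 3.311 -0.934
v -0.727 2.665 -1.187
v -0.639 3.015 -0.393
v 0.031 3.574 -0.417
v -0.931 3.306 -1.743
v -0.261 3.865 -1.767
v -0.112 3.008 -1.703
v 0.069 2.828 -0.868
v -0.969 4.052 -1.292
v -0.788 3.872 -0.457
v -2.121 -1.904 -2.44
v -1.556 -1.709 -2.824
v -0.575 -1.441 -1.243
v -1.139 -1.636 -0.86
v -1.741 -1.397 -2.762
v -0.76 -1.129 -1.181
v -2.028 -1.222 -2.614
v -1.046 -0.954 -1.033
v -2.34 -1.229 -2.419
v -1.358 -0.961 -0.838
v -2.593 -1.417 -2.23
v -1.611 -1.149 -0.649
v -2.719 -1.736 -2.097
v -1.737 -1.468 -0.517
v -2.685 -2.099 -2.057
v -1.704 -1.831 -0.476
v -2.5 -2.411 -2.119
v -1.519 -2.143 -0.538
v -2.214 -2.586 -2.267
v -1.232 -2.318 -0.686
v -1.902 -2.579 -2.462
v -0.92 -2.311 -0.881
v -1.649 -2.391 -2.651
v -0.667 -2.123 -1.07
v -1.523 -2.072 -2.783
v -0.541 -1.804 -1.203
f 2 1 5
f 2 5 3
f 3 5 6
f 3 6 4
f 5 1 7
f 5 7 6
f 6 7 8
f 6 8 4
f 7 1 9
f 7 9 8
f 8 9 10
f 8 10 4
f 9 1 11
f 9 11 10
f 10 11 12
f 10 12 4
f 11 1 13
f 11 13 12
f 12 13 14
f 12 14 4
f 13 1 15
f 13 15 14
f 14 15 16
f 14 16 4
f 15 1 17
f 15 17 16
f 16 17 18
f 16 18 4
f 17 1 19
f 17 19 18
f 18 19 20
f 18 20 4
f 19 1 21
f 19 21 20
f 20 21 22
f 20 22 4
f 21 1 23
f 21 23 22
f 22 23 24
f 22 24 4
f 23 1 25
f 23 25 24
f 24 25 26
f 24 26 4
f 25 1 27
f 25 27 26
f 26 27 28
f 26 28 4
f 27 1 29
f 27 29 28
f 28 29 30
f 28 30 4
f 29 1 31
f 29 31 30
f 30 31 32
f 30 32 4
f 31 1 33
f 31 33 32
f 32 33 34
f 32 34 4
f 33 1 2
f 33 2 34
f 34 2 3
f 34 3 4
f 35 46 40
f 35 40 36
f 35 36 42
f 35 42 45
f 35 45 46
f 36 40 44
f 40 46 39
f 46 45 37
f 45 42 41
f 42 36 43
f 38 44 39
f 38 39 37
f 38 37 41
f 38 41 43
f 38 43 44
f 39 44 40
f 37 39 46
f 41 37 45
f 43 41 42
f 44 43 36
f 48 47 51
f 48 51 49
f 49 51 52
f 49 52 50
f 51 47 53
f 51 53 52
f 52 53 54
f 52 54 50
f 53 47 55
f 53 55 54
f 54 55 56
f 54 56 50
f 55 47 57
f 55 57 56
f 56 57 58
f 56 58 50
f 57 47 59
f 57 59 58
f 58 59 60
f 58 60 50
f 59 47 61
f 59 61 60
f 60 61 62
f 60 62 50
f 61 47 63
f 61 63 62
f 62 63 64
f 62 64 50
f 63 47 65
f 63 65 64
f 64 65 66
f 64 66 50
f 65 47 67
f 65 67 66
f 66 67 68
f 66 68 50
f 67 47 69
f 67 69 68
f 68 69 70
f 68 70 50
f 69 47 71
f 69 71 70
f 70 71 72
f 70 72 50
f 71 47 48
f 71 48 72
f 72 48 49
f 72 49 50



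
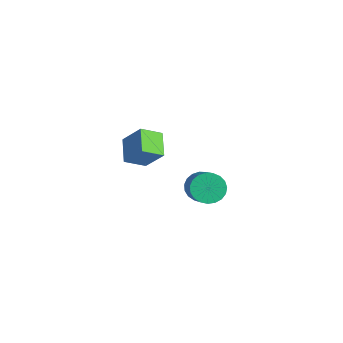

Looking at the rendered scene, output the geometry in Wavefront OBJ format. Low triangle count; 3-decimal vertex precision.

v 3.133 3.387 3.066
v 3.568 3.651 2.679
v 4.883 3.077 3.766
v 4.447 2.813 4.154
v 3.516 3.85 2.847
v 4.831 3.277 3.935
v 3.397 3.969 3.054
v 4.712 3.396 4.141
v 3.233 3.988 3.262
v 4.548 3.414 4.35
v 3.051 3.902 3.437
v 4.366 3.329 4.524
v 2.884 3.728 3.547
v 4.198 3.154 4.635
v 2.759 3.494 3.575
v 4.074 2.921 4.662
v 2.699 3.242 3.514
v 4.014 2.668 4.602
v 2.714 3.015 3.376
v 4.029 2.441 4.464
v 2.802 2.852 3.185
v 4.116 2.279 4.272
v 2.946 2.782 2.973
v 4.261 2.208 4.06
v 3.123 2.816 2.777
v 4.438 2.242 3.864
v 3.302 2.949 2.631
v 4.616 2.375 3.719
v 3.451 3.158 2.561
v 4.766 2.584 3.648
v 3.545 3.406 2.577
v 4.86 2.832 3.665
v -0.174 2.105 2.692
v -1.043 2.55 3.176
v -0.01 2.922 2.236
v -0.879 3.367 2.72
v 0.519 2.473 3.6
v -0.35 2.918 4.084
v 0.683 3.29 3.144
v -0.186 3.735 3.628
f 2 1 5
f 2 5 3
f 3 5 6
f 3 6 4
f 5 1 7
f 5 7 6
f 6 7 8
f 6 8 4
f 7 1 9
f 7 9 8
f 8 9 10
f 8 10 4
f 9 1 11
f 9 11 10
f 10 11 12
f 10 12 4
f 11 1 13
f 11 13 12
f 12 13 14
f 12 14 4
f 13 1 15
f 13 15 14
f 14 15 16
f 14 16 4
f 15 1 17
f 15 17 16
f 16 17 18
f 16 18 4
f 17 1 19
f 17 19 18
f 18 19 20
f 18 20 4
f 19 1 21
f 19 21 20
f 20 21 22
f 20 22 4
f 21 1 23
f 21 23 22
f 22 23 24
f 22 24 4
f 23 1 25
f 23 25 24
f 24 25 26
f 24 26 4
f 25 1 27
f 25 27 26
f 26 27 28
f 26 28 4
f 27 1 29
f 27 29 28
f 28 29 30
f 28 30 4
f 29 1 31
f 29 31 30
f 30 31 32
f 30 32 4
f 31 1 2
f 31 2 32
f 32 2 3
f 32 3 4
f 34 36 33
f 37 34 33
f 33 36 35
f 35 37 33
f 34 40 36
f 38 34 37
f 38 40 34
f 36 40 35
f 39 37 35
f 35 40 39
f 39 38 37
f 40 38 39



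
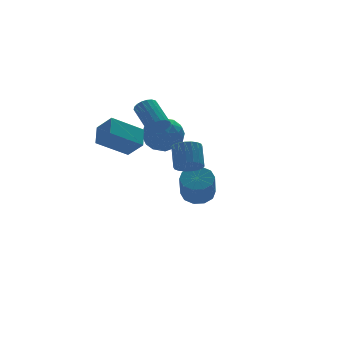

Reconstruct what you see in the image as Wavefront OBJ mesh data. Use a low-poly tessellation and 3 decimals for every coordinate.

v -1.603 2.266 1.658
v -0.905 3.284 1.782
v -0.215 1.196 2.638
v 0.483 2.214 2.762
v -0.587 2.116 3.383
v -1.444 2.777 2.777
v 0.324 1.703 1.643
v -0.533 2.364 1.037
v 0.286 2.936 1.772
v -0.277 3.191 2.848
v -0.843 1.289 1.572
v -1.406 1.544 2.648
v -1.375 2.869 1.634
v 0.255 1.611 2.786
v -0.373 1.553 3.151
v 0.037 2.152 3.224
v -1.693 2.571 2.219
v -1.282 3.169 2.292
v -1.096 2.483 3.233
v 0.162 1.311 2.128
v 0.573 1.909 2.201
v -1.157 2.328 1.196
v -0.747 2.927 1.269
v -0.024 1.997 1.187
v -0.265 3.263 1.701
v 0.55 2.634 2.277
v 0.457 2.334 1.619
v -0.047 2.722 1.263
v -0.596 3.413 2.333
v 0.219 2.784 2.91
v -0.41 2.726 3.275
v -0.914 3.115 2.918
v 0.104 3.209 2.328
v -1.339 1.696 1.51
v -0.524 1.067 2.087
v -0.206 1.365 1.502
v -0.71 1.754 1.145
v -1.67 1.846 2.143
v -0.855 1.217 2.719
v -1.073 1.758 3.157
v -1.577 2.146 2.801
v -1.224 1.271 2.092
v 2.462 3.738 -3.254
v 3.337 3.279 -3.198
v 2.714 2.283 -1.629
v 1.838 2.742 -1.686
v 3.369 3.789 -2.861
v 2.745 2.793 -1.293
v 3.054 4.28 -2.675
v 2.431 3.283 -1.106
v 2.513 4.563 -2.709
v 1.89 3.567 -1.141
v 1.953 4.532 -2.952
v 1.329 3.535 -1.384
v 1.586 4.197 -3.311
v 0.963 3.201 -1.742
v 1.555 3.687 -3.647
v 0.931 2.691 -2.079
v 1.869 3.197 -3.834
v 1.246 2.2 -2.265
v 2.41 2.913 -3.799
v 1.787 1.917 -2.231
v 2.971 2.945 -3.556
v 2.347 1.948 -1.988
v -4.853 0.066 3.717
v -4.274 1.057 4.428
v -5.275 0.961 2.814
v -4.696 1.952 3.524
v -3.084 -0.192 2.636
v -2.505 0.799 3.346
v -3.506 0.703 1.732
v -2.927 1.694 2.443
v -2.338 -3.732 2.123
v -1.613 -4.046 2.126
v -1.217 -3.123 3.2
v -1.942 -2.808 3.197
v -1.584 -3.785 1.892
v -1.189 -2.862 2.965
v -1.705 -3.514 1.703
v -1.309 -2.591 2.777
v -1.951 -3.286 1.598
v -1.555 -2.363 2.671
v -2.273 -3.146 1.596
v -1.878 -2.223 2.67
v -2.609 -3.122 1.699
v -2.213 -2.199 2.773
v -2.89 -3.219 1.886
v -2.495 -2.296 2.96
v -3.063 -3.417 2.12
v -2.667 -2.494 3.194
v -3.091 -3.678 2.355
v -2.696 -2.755 3.428
v -2.971 -3.949 2.543
v -2.575 -3.026 3.617
v -2.725 -4.177 2.649
v -2.329 -3.254 3.722
v -2.402 -4.317 2.65
v -2.007 -3.394 3.724
v -2.067 -4.341 2.547
v -1.671 -3.418 3.621
v -1.785 -4.244 2.36
v -1.39 -3.321 3.434
v -1.558 0.882 3.385
v -1.174 1.18 2.91
v -1.137 2.776 3.939
v -1.522 2.478 4.415
v -1.455 1.244 2.819
v -1.419 2.841 3.849
v -1.757 1.237 2.841
v -1.721 2.834 3.87
v -2.019 1.16 2.97
v -1.983 2.756 4
v -2.19 1.027 3.182
v -2.154 2.624 4.211
v -2.236 0.866 3.433
v -2.2 2.463 4.463
v -2.148 0.708 3.676
v -2.111 2.304 4.705
v -1.943 0.584 3.861
v -1.906 2.18 4.89
v -1.661 0.519 3.951
v -1.625 2.116 4.981
v -1.359 0.526 3.93
v -1.323 2.123 4.959
v -1.097 0.604 3.8
v -1.061 2.2 4.83
v -0.926 0.736 3.589
v -0.89 2.333 4.618
v -0.88 0.897 3.337
v -0.844 2.494 4.367
v -0.969 1.056 3.095
v -0.932 2.652 4.124
f 1 38 17
f 38 12 41
f 17 41 6
f 38 41 17
f 1 17 13
f 17 6 18
f 13 18 2
f 17 18 13
f 1 13 22
f 13 2 23
f 22 23 8
f 13 23 22
f 1 22 34
f 22 8 37
f 34 37 11
f 22 37 34
f 1 34 38
f 34 11 42
f 38 42 12
f 34 42 38
f 2 18 29
f 18 6 32
f 29 32 10
f 18 32 29
f 6 41 19
f 41 12 40
f 19 40 5
f 41 40 19
f 12 42 39
f 42 11 35
f 39 35 3
f 42 35 39
f 11 37 36
f 37 8 24
f 36 24 7
f 37 24 36
f 8 23 28
f 23 2 25
f 28 25 9
f 23 25 28
f 4 30 16
f 30 10 31
f 16 31 5
f 30 31 16
f 4 16 14
f 16 5 15
f 14 15 3
f 16 15 14
f 4 14 21
f 14 3 20
f 21 20 7
f 14 20 21
f 4 21 26
f 21 7 27
f 26 27 9
f 21 27 26
f 4 26 30
f 26 9 33
f 30 33 10
f 26 33 30
f 5 31 19
f 31 10 32
f 19 32 6
f 31 32 19
f 3 15 39
f 15 5 40
f 39 40 12
f 15 40 39
f 7 20 36
f 20 3 35
f 36 35 11
f 20 35 36
f 9 27 28
f 27 7 24
f 28 24 8
f 27 24 28
f 10 33 29
f 33 9 25
f 29 25 2
f 33 25 29
f 44 43 47
f 44 47 45
f 45 47 48
f 45 48 46
f 47 43 49
f 47 49 48
f 48 49 50
f 48 50 46
f 49 43 51
f 49 51 50
f 50 51 52
f 50 52 46
f 51 43 53
f 51 53 52
f 52 53 54
f 52 54 46
f 53 43 55
f 53 55 54
f 54 55 56
f 54 56 46
f 55 43 57
f 55 57 56
f 56 57 58
f 56 58 46
f 57 43 59
f 57 59 58
f 58 59 60
f 58 60 46
f 59 43 61
f 59 61 60
f 60 61 62
f 60 62 46
f 61 43 63
f 61 63 62
f 62 63 64
f 62 64 46
f 63 43 44
f 63 44 64
f 64 44 45
f 64 45 46
f 66 68 65
f 69 66 65
f 65 68 67
f 67 69 65
f 66 72 68
f 70 66 69
f 70 72 66
f 68 72 67
f 71 69 67
f 67 72 71
f 71 70 69
f 72 70 71
f 74 73 77
f 74 77 75
f 75 77 78
f 75 78 76
f 77 73 79
f 77 79 78
f 78 79 80
f 78 80 76
f 79 73 81
f 79 81 80
f 80 81 82
f 80 82 76
f 81 73 83
f 81 83 82
f 82 83 84
f 82 84 76
f 83 73 85
f 83 85 84
f 84 85 86
f 84 86 76
f 85 73 87
f 85 87 86
f 86 87 88
f 86 88 76
f 87 73 89
f 87 89 88
f 88 89 90
f 88 90 76
f 89 73 91
f 89 91 90
f 90 91 92
f 90 92 76
f 91 73 93
f 91 93 92
f 92 93 94
f 92 94 76
f 93 73 95
f 93 95 94
f 94 95 96
f 94 96 76
f 95 73 97
f 95 97 96
f 96 97 98
f 96 98 76
f 97 73 99
f 97 99 98
f 98 99 100
f 98 100 76
f 99 73 101
f 99 101 100
f 100 101 102
f 100 102 76
f 101 73 74
f 101 74 102
f 102 74 75
f 102 75 76
f 104 103 107
f 104 107 105
f 105 107 108
f 105 108 106
f 107 103 109
f 107 109 108
f 108 109 110
f 108 110 106
f 109 103 111
f 109 111 110
f 110 111 112
f 110 112 106
f 111 103 113
f 111 113 112
f 112 113 114
f 112 114 106
f 113 103 115
f 113 115 114
f 114 115 116
f 114 116 106
f 115 103 117
f 115 117 116
f 116 117 118
f 116 118 106
f 117 103 119
f 117 119 118
f 118 119 120
f 118 120 106
f 119 103 121
f 119 121 120
f 120 121 122
f 120 122 106
f 121 103 123
f 121 123 122
f 122 123 124
f 122 124 106
f 123 103 125
f 123 125 124
f 124 125 126
f 124 126 106
f 125 103 127
f 125 127 126
f 126 127 128
f 126 128 106
f 127 103 129
f 127 129 128
f 128 129 130
f 128 130 106
f 129 103 131
f 129 131 130
f 130 131 132
f 130 132 106
f 131 103 104
f 131 104 132
f 132 104 105
f 132 105 106



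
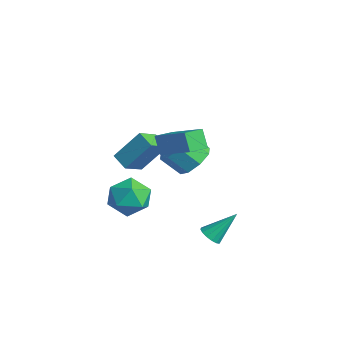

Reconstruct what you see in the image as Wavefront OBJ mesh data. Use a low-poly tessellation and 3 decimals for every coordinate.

v 0.353 0.194 -0.944
v -0.16 0.197 -0.074
v 0.172 1.11 -1.053
v -0.34 1.113 -0.183
v 2.2 0.687 0.143
v 1.688 0.69 1.013
v 2.02 1.603 0.034
v 1.507 1.606 0.904
v 3.436 1.026 -4.375
v 3.875 1.229 -4.659
v 3.684 2.134 -3.205
v 3.647 1.381 -4.755
v 3.362 1.437 -4.748
v 3.098 1.384 -4.642
v 2.924 1.235 -4.464
v 2.888 1.03 -4.263
v 2.998 0.824 -4.091
v 3.226 0.672 -3.996
v 3.51 0.615 -4.002
v 3.775 0.669 -4.108
v 3.949 0.818 -4.286
v 3.985 1.023 -4.488
v -1.736 2.904 -3.32
v -1.179 3.302 -2.648
v -1.707 2.555 -1.767
v -2.264 2.156 -2.44
v -1.817 3.656 -2.73
v -2.345 2.909 -1.85
v -2.408 3.57 -3.158
v -2.936 2.822 -2.277
v -2.605 3.093 -3.681
v -3.133 2.345 -2.8
v -2.293 2.505 -3.993
v -2.821 1.758 -3.112
v -1.655 2.151 -3.91
v -2.183 1.404 -3.03
v -1.064 2.238 -3.483
v -1.592 1.49 -2.602
v -0.867 2.715 -2.96
v -1.395 1.967 -2.079
v -1.412 -0.378 -1.949
v -0.948 -1.36 -1.329
v -1.023 0.66 -0.595
v -0.559 -0.321 0.024
v -0.601 -0.219 -2.304
v -0.137 -1.2 -1.685
v -0.212 0.82 -0.951
v 0.252 -0.162 -0.331
v -0.86 -0.128 -3.709
v 0.099 -0.112 -3.205
v -0.639 -1.828 -4.075
v 0.32 -1.812 -3.571
v -0.594 -1.708 -2.999
v -0.731 -0.658 -2.773
v 0.191 -1.282 -4.507
v 0.054 -0.232 -4.281
v 0.748 -0.825 -3.698
v 0.263 -1.089 -2.767
v -0.803 -0.851 -4.513
v -1.288 -1.115 -3.582
f 2 4 1
f 5 2 1
f 1 4 3
f 3 5 1
f 2 8 4
f 6 2 5
f 6 8 2
f 4 8 3
f 7 5 3
f 3 8 7
f 7 6 5
f 8 6 7
f 10 9 12
f 10 12 11
f 12 9 13
f 12 13 11
f 13 9 14
f 13 14 11
f 14 9 15
f 14 15 11
f 15 9 16
f 15 16 11
f 16 9 17
f 16 17 11
f 17 9 18
f 17 18 11
f 18 9 19
f 18 19 11
f 19 9 20
f 19 20 11
f 20 9 21
f 20 21 11
f 21 9 22
f 21 22 11
f 22 9 10
f 22 10 11
f 24 23 27
f 24 27 25
f 25 27 28
f 25 28 26
f 27 23 29
f 27 29 28
f 28 29 30
f 28 30 26
f 29 23 31
f 29 31 30
f 30 31 32
f 30 32 26
f 31 23 33
f 31 33 32
f 32 33 34
f 32 34 26
f 33 23 35
f 33 35 34
f 34 35 36
f 34 36 26
f 35 23 37
f 35 37 36
f 36 37 38
f 36 38 26
f 37 23 39
f 37 39 38
f 38 39 40
f 38 40 26
f 39 23 24
f 39 24 40
f 40 24 25
f 40 25 26
f 42 44 41
f 45 42 41
f 41 44 43
f 43 45 41
f 42 48 44
f 46 42 45
f 46 48 42
f 44 48 43
f 47 45 43
f 43 48 47
f 47 46 45
f 48 46 47
f 49 60 54
f 49 54 50
f 49 50 56
f 49 56 59
f 49 59 60
f 50 54 58
f 54 60 53
f 60 59 51
f 59 56 55
f 56 50 57
f 52 58 53
f 52 53 51
f 52 51 55
f 52 55 57
f 52 57 58
f 53 58 54
f 51 53 60
f 55 51 59
f 57 55 56
f 58 57 50



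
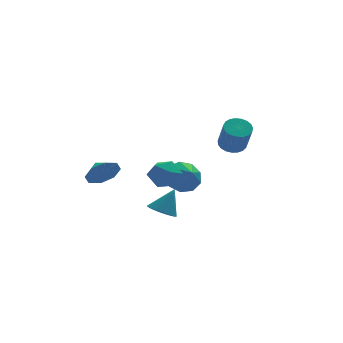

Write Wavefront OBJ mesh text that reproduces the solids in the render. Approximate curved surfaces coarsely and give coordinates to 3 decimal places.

v -1.451 -3.677 -1.461
v -0.77 -3.426 -1.884
v -0.709 -3.363 -0.079
v -0.936 -3.145 -1.858
v -1.181 -2.945 -1.772
v -1.467 -2.856 -1.639
v -1.751 -2.893 -1.479
v -1.989 -3.048 -1.316
v -2.145 -3.3 -1.175
v -2.195 -3.609 -1.078
v -2.132 -3.928 -1.039
v -1.965 -4.209 -1.064
v -1.721 -4.409 -1.15
v -1.435 -4.498 -1.283
v -1.151 -4.462 -1.444
v -0.913 -4.306 -1.607
v -0.757 -4.054 -1.748
v -0.707 -3.745 -1.845
v -1.485 -3.182 0.881
v -0.69 -3.317 1.451
v -2.01 -4.643 1.269
v -1.215 -4.778 1.839
v -1.907 -4.124 2.103
v -1.582 -3.221 1.864
v -1.118 -4.739 0.856
v -0.793 -3.836 0.617
v -0.462 -4.279 1.436
v -0.95 -3.899 2.207
v -1.75 -4.061 0.513
v -2.238 -3.681 1.284
v -3.48 2.443 -1.266
v -2.77 2.954 -1.9
v -3.74 3.317 -0.854
v -3.518 2.895 -2.246
v -4.244 2.571 -2.019
v -4.522 2.173 -1.35
v -4.19 1.933 -0.632
v -3.442 1.992 -0.286
v -2.716 2.315 -0.513
v -2.438 2.714 -1.182
v 3.488 1.317 0.849
v 3.946 0.753 0.491
v 4.03 -0.182 2.074
v 3.572 0.383 2.431
v 4.178 0.969 0.606
v 4.261 0.034 2.189
v 4.291 1.245 0.763
v 4.374 0.31 2.346
v 4.264 1.533 0.935
v 4.348 0.598 2.518
v 4.104 1.784 1.092
v 4.187 0.85 2.675
v 3.837 1.955 1.207
v 3.92 1.02 2.789
v 3.51 2.015 1.26
v 3.593 1.08 2.842
v 3.179 1.955 1.241
v 3.262 1.02 2.824
v 2.902 1.784 1.155
v 2.985 0.849 2.738
v 2.726 1.533 1.016
v 2.809 0.598 2.599
v 2.682 1.244 0.848
v 2.765 0.31 2.431
v 2.777 0.968 0.68
v 2.86 0.034 2.263
v 2.996 0.753 0.541
v 3.079 -0.182 2.124
v 3.299 0.635 0.456
v 3.382 -0.3 2.038
v 3.636 0.635 0.438
v 3.719 -0.3 2.021
v 0.517 0.239 -0.959
v 0.95 -0.265 -1.81
v 0.783 -0.879 -0.161
v 1.471 0.116 -1.45
v 1.545 0.555 -0.86
v 1.138 0.846 -0.317
v 0.441 0.853 -0.073
v -0.221 0.573 -0.245
v -0.538 0.137 -0.75
v -0.361 -0.251 -1.353
v 0.226 -0.409 -1.772
f 2 1 4
f 2 4 3
f 4 1 5
f 4 5 3
f 5 1 6
f 5 6 3
f 6 1 7
f 6 7 3
f 7 1 8
f 7 8 3
f 8 1 9
f 8 9 3
f 9 1 10
f 9 10 3
f 10 1 11
f 10 11 3
f 11 1 12
f 11 12 3
f 12 1 13
f 12 13 3
f 13 1 14
f 13 14 3
f 14 1 15
f 14 15 3
f 15 1 16
f 15 16 3
f 16 1 17
f 16 17 3
f 17 1 18
f 17 18 3
f 18 1 2
f 18 2 3
f 19 30 24
f 19 24 20
f 19 20 26
f 19 26 29
f 19 29 30
f 20 24 28
f 24 30 23
f 30 29 21
f 29 26 25
f 26 20 27
f 22 28 23
f 22 23 21
f 22 21 25
f 22 25 27
f 22 27 28
f 23 28 24
f 21 23 30
f 25 21 29
f 27 25 26
f 28 27 20
f 32 31 34
f 32 34 33
f 34 31 35
f 34 35 33
f 35 31 36
f 35 36 33
f 36 31 37
f 36 37 33
f 37 31 38
f 37 38 33
f 38 31 39
f 38 39 33
f 39 31 40
f 39 40 33
f 40 31 32
f 40 32 33
f 42 41 45
f 42 45 43
f 43 45 46
f 43 46 44
f 45 41 47
f 45 47 46
f 46 47 48
f 46 48 44
f 47 41 49
f 47 49 48
f 48 49 50
f 48 50 44
f 49 41 51
f 49 51 50
f 50 51 52
f 50 52 44
f 51 41 53
f 51 53 52
f 52 53 54
f 52 54 44
f 53 41 55
f 53 55 54
f 54 55 56
f 54 56 44
f 55 41 57
f 55 57 56
f 56 57 58
f 56 58 44
f 57 41 59
f 57 59 58
f 58 59 60
f 58 60 44
f 59 41 61
f 59 61 60
f 60 61 62
f 60 62 44
f 61 41 63
f 61 63 62
f 62 63 64
f 62 64 44
f 63 41 65
f 63 65 64
f 64 65 66
f 64 66 44
f 65 41 67
f 65 67 66
f 66 67 68
f 66 68 44
f 67 41 69
f 67 69 68
f 68 69 70
f 68 70 44
f 69 41 71
f 69 71 70
f 70 71 72
f 70 72 44
f 71 41 42
f 71 42 72
f 72 42 43
f 72 43 44
f 74 73 76
f 74 76 75
f 76 73 77
f 76 77 75
f 77 73 78
f 77 78 75
f 78 73 79
f 78 79 75
f 79 73 80
f 79 80 75
f 80 73 81
f 80 81 75
f 81 73 82
f 81 82 75
f 82 73 83
f 82 83 75
f 83 73 74
f 83 74 75



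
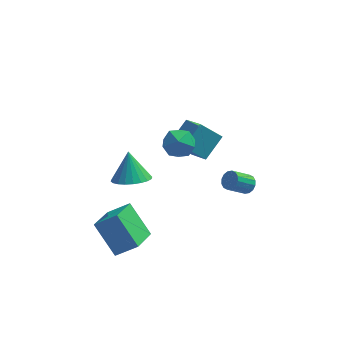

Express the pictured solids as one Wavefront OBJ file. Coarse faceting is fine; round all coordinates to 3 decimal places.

v -1.982 0.887 -2.541
v -1.333 1.687 -2.898
v -2.178 1.733 -0.999
v -1.715 1.828 -3.023
v -2.137 1.825 -3.075
v -2.535 1.68 -3.046
v -2.85 1.414 -2.94
v -3.032 1.068 -2.773
v -3.055 0.694 -2.571
v -2.914 0.35 -2.365
v -2.632 0.087 -2.185
v -2.25 -0.053 -2.06
v -1.828 -0.051 -2.008
v -1.43 0.095 -2.037
v -1.115 0.361 -2.143
v -0.933 0.707 -2.31
v -0.91 1.08 -2.512
v -1.051 1.425 -2.718
v -2.549 -4.097 -3.942
v -3.656 -3.076 -2.408
v -1.995 -2.408 -4.668
v -3.102 -1.386 -3.133
v -1.378 -4.114 -3.087
v -2.485 -3.092 -1.552
v -0.824 -2.424 -3.812
v -1.931 -1.403 -2.278
v 1.098 2.677 -2.06
v 1.88 1.094 -0.904
v -0.055 2.781 -1.137
v 0.728 1.198 0.019
v 1.932 3.762 -1.139
v 2.715 2.179 0.017
v 0.78 3.866 -0.216
v 1.562 2.283 0.94
v 4.016 -1.647 -0.176
v 4.417 -1.716 0.223
v 3.526 -2.203 1.035
v 3.124 -2.133 0.636
v 4.31 -1.445 0.268
v 3.419 -1.931 1.08
v 4.124 -1.228 0.195
v 3.233 -1.714 1.007
v 3.909 -1.123 0.022
v 3.018 -1.609 0.834
v 3.723 -1.158 -0.204
v 2.832 -1.645 0.608
v 3.615 -1.325 -0.422
v 2.724 -1.811 0.389
v 3.614 -1.577 -0.575
v 2.723 -2.064 0.237
v 3.721 -1.849 -0.62
v 2.83 -2.335 0.192
v 3.907 -2.066 -0.547
v 3.016 -2.552 0.265
v 4.122 -2.171 -0.374
v 3.231 -2.657 0.438
v 4.308 -2.135 -0.148
v 3.417 -2.622 0.664
v 4.416 -1.969 0.071
v 3.525 -2.455 0.882
v 0.58 -0.793 3.365
v 1.372 -1.238 3.005
v -0.212 -2.162 3.315
v 0.58 -2.607 2.955
v 0.576 -2.289 3.879
v 1.066 -1.443 3.91
v 0.094 -1.957 2.41
v 0.584 -1.111 2.441
v 1.072 -1.957 2.414
v 1.37 -2.163 3.322
v -0.21 -1.237 2.998
v 0.088 -1.443 3.906
f 2 1 4
f 2 4 3
f 4 1 5
f 4 5 3
f 5 1 6
f 5 6 3
f 6 1 7
f 6 7 3
f 7 1 8
f 7 8 3
f 8 1 9
f 8 9 3
f 9 1 10
f 9 10 3
f 10 1 11
f 10 11 3
f 11 1 12
f 11 12 3
f 12 1 13
f 12 13 3
f 13 1 14
f 13 14 3
f 14 1 15
f 14 15 3
f 15 1 16
f 15 16 3
f 16 1 17
f 16 17 3
f 17 1 18
f 17 18 3
f 18 1 2
f 18 2 3
f 20 22 19
f 23 20 19
f 19 22 21
f 21 23 19
f 20 26 22
f 24 20 23
f 24 26 20
f 22 26 21
f 25 23 21
f 21 26 25
f 25 24 23
f 26 24 25
f 28 30 27
f 31 28 27
f 27 30 29
f 29 31 27
f 28 34 30
f 32 28 31
f 32 34 28
f 30 34 29
f 33 31 29
f 29 34 33
f 33 32 31
f 34 32 33
f 36 35 39
f 36 39 37
f 37 39 40
f 37 40 38
f 39 35 41
f 39 41 40
f 40 41 42
f 40 42 38
f 41 35 43
f 41 43 42
f 42 43 44
f 42 44 38
f 43 35 45
f 43 45 44
f 44 45 46
f 44 46 38
f 45 35 47
f 45 47 46
f 46 47 48
f 46 48 38
f 47 35 49
f 47 49 48
f 48 49 50
f 48 50 38
f 49 35 51
f 49 51 50
f 50 51 52
f 50 52 38
f 51 35 53
f 51 53 52
f 52 53 54
f 52 54 38
f 53 35 55
f 53 55 54
f 54 55 56
f 54 56 38
f 55 35 57
f 55 57 56
f 56 57 58
f 56 58 38
f 57 35 59
f 57 59 58
f 58 59 60
f 58 60 38
f 59 35 36
f 59 36 60
f 60 36 37
f 60 37 38
f 61 72 66
f 61 66 62
f 61 62 68
f 61 68 71
f 61 71 72
f 62 66 70
f 66 72 65
f 72 71 63
f 71 68 67
f 68 62 69
f 64 70 65
f 64 65 63
f 64 63 67
f 64 67 69
f 64 69 70
f 65 70 66
f 63 65 72
f 67 63 71
f 69 67 68
f 70 69 62



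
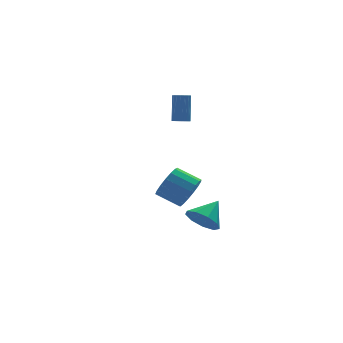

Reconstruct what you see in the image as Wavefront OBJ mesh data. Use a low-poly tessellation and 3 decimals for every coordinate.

v -2.436 -2.585 -2.072
v -1.794 -2.561 -2.89
v -1.284 -1.895 -1.148
v -2.176 -1.962 -2.862
v -2.679 -1.654 -2.465
v -3.069 -1.782 -1.884
v -3.162 -2.286 -1.391
v -2.916 -2.93 -1.216
v -2.444 -3.413 -1.442
v -1.969 -3.509 -1.963
v -1.712 -3.172 -2.535
v -1.451 3.258 2.617
v -0.977 3.396 2.489
v -0.715 4.02 4.136
v -1.189 3.882 4.263
v -1.111 3.593 2.436
v -0.85 4.217 4.082
v -1.324 3.713 2.424
v -1.062 4.337 4.071
v -1.565 3.728 2.457
v -1.304 4.353 4.103
v -1.78 3.636 2.526
v -1.519 4.26 4.172
v -1.92 3.457 2.616
v -1.659 4.082 4.262
v -1.952 3.233 2.706
v -1.691 3.857 4.352
v -1.869 3.014 2.776
v -1.608 3.638 4.422
v -1.691 2.851 2.809
v -1.43 3.475 4.455
v -1.457 2.781 2.799
v -1.196 3.406 4.445
v -1.222 2.821 2.746
v -0.961 3.445 4.393
v -1.039 2.96 2.664
v -0.778 3.584 4.311
v -0.951 3.168 2.572
v -0.689 3.792 4.218
v -3.46 -3.6 0.543
v -2.829 -3.463 1.334
v -3.81 -2.603 1.967
v -4.44 -2.74 1.177
v -2.711 -3.103 1.026
v -3.692 -2.242 1.659
v -2.765 -2.856 0.608
v -3.745 -1.996 1.241
v -2.978 -2.78 0.175
v -3.958 -1.92 0.808
v -3.301 -2.892 -0.173
v -4.281 -2.031 0.46
v -3.66 -3.166 -0.357
v -4.641 -2.306 0.276
v -3.974 -3.54 -0.335
v -4.954 -2.679 0.298
v -4.17 -3.927 -0.112
v -5.15 -3.066 0.521
v -4.203 -4.24 0.262
v -5.183 -3.379 0.895
v -4.066 -4.406 0.7
v -5.046 -3.545 1.333
v -3.79 -4.387 1.102
v -4.77 -3.527 1.735
v -3.438 -4.189 1.376
v -4.419 -3.328 2.01
v -3.092 -3.855 1.46
v -4.072 -2.994 2.093
f 2 1 4
f 2 4 3
f 4 1 5
f 4 5 3
f 5 1 6
f 5 6 3
f 6 1 7
f 6 7 3
f 7 1 8
f 7 8 3
f 8 1 9
f 8 9 3
f 9 1 10
f 9 10 3
f 10 1 11
f 10 11 3
f 11 1 2
f 11 2 3
f 13 12 16
f 13 16 14
f 14 16 17
f 14 17 15
f 16 12 18
f 16 18 17
f 17 18 19
f 17 19 15
f 18 12 20
f 18 20 19
f 19 20 21
f 19 21 15
f 20 12 22
f 20 22 21
f 21 22 23
f 21 23 15
f 22 12 24
f 22 24 23
f 23 24 25
f 23 25 15
f 24 12 26
f 24 26 25
f 25 26 27
f 25 27 15
f 26 12 28
f 26 28 27
f 27 28 29
f 27 29 15
f 28 12 30
f 28 30 29
f 29 30 31
f 29 31 15
f 30 12 32
f 30 32 31
f 31 32 33
f 31 33 15
f 32 12 34
f 32 34 33
f 33 34 35
f 33 35 15
f 34 12 36
f 34 36 35
f 35 36 37
f 35 37 15
f 36 12 38
f 36 38 37
f 37 38 39
f 37 39 15
f 38 12 13
f 38 13 39
f 39 13 14
f 39 14 15
f 41 40 44
f 41 44 42
f 42 44 45
f 42 45 43
f 44 40 46
f 44 46 45
f 45 46 47
f 45 47 43
f 46 40 48
f 46 48 47
f 47 48 49
f 47 49 43
f 48 40 50
f 48 50 49
f 49 50 51
f 49 51 43
f 50 40 52
f 50 52 51
f 51 52 53
f 51 53 43
f 52 40 54
f 52 54 53
f 53 54 55
f 53 55 43
f 54 40 56
f 54 56 55
f 55 56 57
f 55 57 43
f 56 40 58
f 56 58 57
f 57 58 59
f 57 59 43
f 58 40 60
f 58 60 59
f 59 60 61
f 59 61 43
f 60 40 62
f 60 62 61
f 61 62 63
f 61 63 43
f 62 40 64
f 62 64 63
f 63 64 65
f 63 65 43
f 64 40 66
f 64 66 65
f 65 66 67
f 65 67 43
f 66 40 41
f 66 41 67
f 67 41 42
f 67 42 43



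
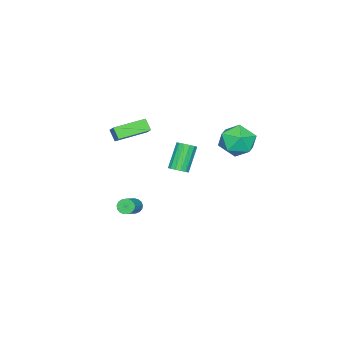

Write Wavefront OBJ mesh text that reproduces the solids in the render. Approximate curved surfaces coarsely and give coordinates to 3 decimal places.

v -1.386 -4.372 0.111
v -1.623 -4.869 0.76
v -3.049 -3.299 0.325
v -3.286 -3.796 0.973
v -0.974 -3.844 0.667
v -1.211 -4.341 1.315
v -2.637 -2.771 0.88
v -2.874 -3.268 1.529
v -0.863 3.949 3.208
v -0.399 3.404 2.286
v -2.581 3.356 2.694
v -2.117 2.811 1.772
v -1.906 2.416 2.85
v -0.845 2.783 3.167
v -2.135 3.977 1.813
v -1.074 4.344 2.13
v -1.185 3.422 1.423
v -1.044 2.457 2.064
v -1.936 4.303 2.916
v -1.795 3.338 3.557
v 0.354 0.808 0.324
v 0.814 0.614 0.64
v -0.215 0.538 2.091
v -0.674 0.732 1.776
v 0.824 0.919 0.663
v -0.204 0.843 2.114
v 0.709 1.193 0.596
v -0.319 1.117 2.047
v 0.499 1.365 0.456
v -0.53 1.289 1.907
v 0.249 1.387 0.281
v -0.779 1.311 1.732
v 0.028 1.254 0.117
v -1 1.178 1.568
v -0.105 1.002 0.009
v -1.134 0.926 1.46
v -0.116 0.697 -0.014
v -1.144 0.621 1.437
v -0.001 0.423 0.053
v -1.029 0.347 1.504
v 0.21 0.251 0.193
v -0.819 0.175 1.644
v 0.459 0.229 0.368
v -0.569 0.153 1.819
v 0.68 0.362 0.532
v -0.348 0.286 1.983
v -0.633 -2.683 -4.276
v -0.352 -2.913 -4.662
v 0.895 -2.647 -3.91
v 0.613 -2.417 -3.524
v -0.362 -2.669 -4.731
v 0.885 -2.403 -3.979
v -0.434 -2.428 -4.696
v 0.812 -2.162 -3.944
v -0.552 -2.246 -4.565
v 0.694 -1.98 -3.813
v -0.689 -2.164 -4.368
v 0.558 -1.898 -3.615
v -0.813 -2.201 -4.149
v 0.434 -1.935 -3.397
v -0.895 -2.348 -3.96
v 0.351 -2.082 -3.208
v -0.918 -2.572 -3.843
v 0.328 -2.306 -3.091
v -0.876 -2.821 -3.826
v 0.371 -2.556 -3.073
v -0.778 -3.039 -3.911
v 0.469 -2.773 -3.159
v -0.646 -3.175 -4.08
v 0.6 -2.91 -3.328
v -0.512 -3.199 -4.294
v 0.734 -2.933 -3.542
v -0.406 -3.104 -4.504
v 0.841 -2.838 -3.752
f 2 4 1
f 5 2 1
f 1 4 3
f 3 5 1
f 2 8 4
f 6 2 5
f 6 8 2
f 4 8 3
f 7 5 3
f 3 8 7
f 7 6 5
f 8 6 7
f 9 20 14
f 9 14 10
f 9 10 16
f 9 16 19
f 9 19 20
f 10 14 18
f 14 20 13
f 20 19 11
f 19 16 15
f 16 10 17
f 12 18 13
f 12 13 11
f 12 11 15
f 12 15 17
f 12 17 18
f 13 18 14
f 11 13 20
f 15 11 19
f 17 15 16
f 18 17 10
f 22 21 25
f 22 25 23
f 23 25 26
f 23 26 24
f 25 21 27
f 25 27 26
f 26 27 28
f 26 28 24
f 27 21 29
f 27 29 28
f 28 29 30
f 28 30 24
f 29 21 31
f 29 31 30
f 30 31 32
f 30 32 24
f 31 21 33
f 31 33 32
f 32 33 34
f 32 34 24
f 33 21 35
f 33 35 34
f 34 35 36
f 34 36 24
f 35 21 37
f 35 37 36
f 36 37 38
f 36 38 24
f 37 21 39
f 37 39 38
f 38 39 40
f 38 40 24
f 39 21 41
f 39 41 40
f 40 41 42
f 40 42 24
f 41 21 43
f 41 43 42
f 42 43 44
f 42 44 24
f 43 21 45
f 43 45 44
f 44 45 46
f 44 46 24
f 45 21 22
f 45 22 46
f 46 22 23
f 46 23 24
f 48 47 51
f 48 51 49
f 49 51 52
f 49 52 50
f 51 47 53
f 51 53 52
f 52 53 54
f 52 54 50
f 53 47 55
f 53 55 54
f 54 55 56
f 54 56 50
f 55 47 57
f 55 57 56
f 56 57 58
f 56 58 50
f 57 47 59
f 57 59 58
f 58 59 60
f 58 60 50
f 59 47 61
f 59 61 60
f 60 61 62
f 60 62 50
f 61 47 63
f 61 63 62
f 62 63 64
f 62 64 50
f 63 47 65
f 63 65 64
f 64 65 66
f 64 66 50
f 65 47 67
f 65 67 66
f 66 67 68
f 66 68 50
f 67 47 69
f 67 69 68
f 68 69 70
f 68 70 50
f 69 47 71
f 69 71 70
f 70 71 72
f 70 72 50
f 71 47 73
f 71 73 72
f 72 73 74
f 72 74 50
f 73 47 48
f 73 48 74
f 74 48 49
f 74 49 50

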